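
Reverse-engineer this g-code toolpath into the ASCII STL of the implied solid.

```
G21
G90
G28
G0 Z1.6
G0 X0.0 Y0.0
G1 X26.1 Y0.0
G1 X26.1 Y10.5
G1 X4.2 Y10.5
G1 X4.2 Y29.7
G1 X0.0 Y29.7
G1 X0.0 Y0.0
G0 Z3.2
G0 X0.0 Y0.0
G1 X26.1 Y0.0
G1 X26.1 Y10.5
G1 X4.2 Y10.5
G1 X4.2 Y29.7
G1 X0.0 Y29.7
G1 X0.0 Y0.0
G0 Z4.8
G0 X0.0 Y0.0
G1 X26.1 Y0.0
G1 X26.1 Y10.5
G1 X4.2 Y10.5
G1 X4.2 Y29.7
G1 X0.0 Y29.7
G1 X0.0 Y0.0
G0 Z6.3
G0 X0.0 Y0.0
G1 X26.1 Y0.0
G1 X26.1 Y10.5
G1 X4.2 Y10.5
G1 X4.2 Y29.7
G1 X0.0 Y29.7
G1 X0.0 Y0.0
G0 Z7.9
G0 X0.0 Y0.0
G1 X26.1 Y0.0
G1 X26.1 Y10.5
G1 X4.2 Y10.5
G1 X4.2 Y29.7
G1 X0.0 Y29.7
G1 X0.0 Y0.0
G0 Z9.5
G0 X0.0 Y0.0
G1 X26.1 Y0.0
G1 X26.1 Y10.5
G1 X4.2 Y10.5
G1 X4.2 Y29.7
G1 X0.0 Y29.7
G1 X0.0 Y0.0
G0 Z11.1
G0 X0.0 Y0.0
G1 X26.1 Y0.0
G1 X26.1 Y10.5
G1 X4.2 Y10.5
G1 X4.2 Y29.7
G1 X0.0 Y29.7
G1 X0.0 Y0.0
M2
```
solid part
  facet normal 0.0000 0.0000 -1.0000
    outer loop
      vertex 26.1 10.5 0.0
      vertex 26.1 0.0 0.0
      vertex 0.0 0.0 0.0
    endloop
  endfacet
  facet normal 0.0000 0.0000 -1.0000
    outer loop
      vertex 4.2 10.5 0.0
      vertex 26.1 10.5 0.0
      vertex 0.0 0.0 0.0
    endloop
  endfacet
  facet normal 0.0000 0.0000 -1.0000
    outer loop
      vertex 4.2 29.7 0.0
      vertex 4.2 10.5 0.0
      vertex 0.0 0.0 0.0
    endloop
  endfacet
  facet normal 0.0000 0.0000 -1.0000
    outer loop
      vertex 0.0 29.7 0.0
      vertex 4.2 29.7 0.0
      vertex 0.0 0.0 0.0
    endloop
  endfacet
  facet normal 0.0000 0.0000 1.0000
    outer loop
      vertex 0.0 0.0 11.1
      vertex 26.1 0.0 11.1
      vertex 26.1 10.5 11.1
    endloop
  endfacet
  facet normal 0.0000 0.0000 1.0000
    outer loop
      vertex 0.0 0.0 11.1
      vertex 26.1 10.5 11.1
      vertex 4.2 10.5 11.1
    endloop
  endfacet
  facet normal 0.0000 0.0000 1.0000
    outer loop
      vertex 0.0 0.0 11.1
      vertex 4.2 10.5 11.1
      vertex 4.2 29.7 11.1
    endloop
  endfacet
  facet normal 0.0000 0.0000 1.0000
    outer loop
      vertex 0.0 0.0 11.1
      vertex 4.2 29.7 11.1
      vertex 0.0 29.7 11.1
    endloop
  endfacet
  facet normal 0.0000 -1.0000 0.0000
    outer loop
      vertex 0.0 0.0 0.0
      vertex 26.1 0.0 0.0
      vertex 26.1 0.0 11.1
    endloop
  endfacet
  facet normal 0.0000 -1.0000 0.0000
    outer loop
      vertex 0.0 0.0 0.0
      vertex 26.1 0.0 11.1
      vertex 0.0 0.0 11.1
    endloop
  endfacet
  facet normal 1.0000 0.0000 0.0000
    outer loop
      vertex 26.1 0.0 0.0
      vertex 26.1 10.5 0.0
      vertex 26.1 10.5 11.1
    endloop
  endfacet
  facet normal 1.0000 0.0000 0.0000
    outer loop
      vertex 26.1 0.0 0.0
      vertex 26.1 10.5 11.1
      vertex 26.1 0.0 11.1
    endloop
  endfacet
  facet normal 0.0000 1.0000 0.0000
    outer loop
      vertex 26.1 10.5 0.0
      vertex 4.2 10.5 0.0
      vertex 4.2 10.5 11.1
    endloop
  endfacet
  facet normal 0.0000 1.0000 0.0000
    outer loop
      vertex 26.1 10.5 0.0
      vertex 4.2 10.5 11.1
      vertex 26.1 10.5 11.1
    endloop
  endfacet
  facet normal 1.0000 0.0000 0.0000
    outer loop
      vertex 4.2 10.5 0.0
      vertex 4.2 29.7 0.0
      vertex 4.2 29.7 11.1
    endloop
  endfacet
  facet normal 1.0000 0.0000 0.0000
    outer loop
      vertex 4.2 10.5 0.0
      vertex 4.2 29.7 11.1
      vertex 4.2 10.5 11.1
    endloop
  endfacet
  facet normal 0.0000 1.0000 0.0000
    outer loop
      vertex 4.2 29.7 0.0
      vertex 0.0 29.7 0.0
      vertex 0.0 29.7 11.1
    endloop
  endfacet
  facet normal 0.0000 1.0000 0.0000
    outer loop
      vertex 4.2 29.7 0.0
      vertex 0.0 29.7 11.1
      vertex 4.2 29.7 11.1
    endloop
  endfacet
  facet normal -1.0000 0.0000 0.0000
    outer loop
      vertex 0.0 29.7 0.0
      vertex 0.0 0.0 0.0
      vertex 0.0 0.0 11.1
    endloop
  endfacet
  facet normal -1.0000 0.0000 0.0000
    outer loop
      vertex 0.0 29.7 0.0
      vertex 0.0 0.0 11.1
      vertex 0.0 29.7 11.1
    endloop
  endfacet
endsolid part

The G0 Z moves step by Δz≈1.6 mm. Every layer's G1 loop is the same polygon, so the solid is a straight extrusion of it from z=0 to z≈11.1. Closing with flat bottom and top caps and triangulating gives 20 facets — an L-shaped prism: outer 26.1 × 29.7 mm, arm thicknesses ≈ 10.5 mm (horizontal) and 4.2 mm (vertical), extruded 11.1 mm in z.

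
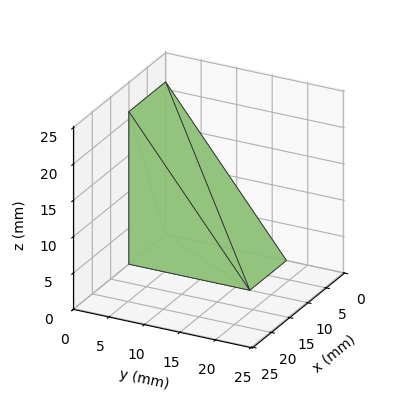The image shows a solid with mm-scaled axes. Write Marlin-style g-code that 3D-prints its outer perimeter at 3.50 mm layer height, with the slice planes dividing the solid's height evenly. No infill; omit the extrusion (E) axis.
Reading the render: the shape is a wedge (ramp): 10 × 17 mm base, rising to 21 mm along the y=0 edge and sloping linearly to z=0 at y=17 (dimensions read to the nearest mm from the axis ticks). For the g-code, the solid's height is divided into equal slices at the stated Δz and each level perimeter traced with G1 moves after a G0 lift.

; perimeter-only toolpath
G21 ; units = mm
G90 ; absolute positioning
G28 ; home
; layer 1
G0 Z3.50
G0 X0.00 Y0.00
G1 X10.00 Y0.00
G1 X10.00 Y14.17
G1 X0.00 Y14.17
G1 X0.00 Y0.00
; layer 2
G0 Z7.00
G0 X0.00 Y0.00
G1 X10.00 Y0.00
G1 X10.00 Y11.33
G1 X0.00 Y11.33
G1 X0.00 Y0.00
; layer 3
G0 Z10.50
G0 X0.00 Y0.00
G1 X10.00 Y0.00
G1 X10.00 Y8.50
G1 X0.00 Y8.50
G1 X0.00 Y0.00
; layer 4
G0 Z14.00
G0 X0.00 Y0.00
G1 X10.00 Y0.00
G1 X10.00 Y5.67
G1 X0.00 Y5.67
G1 X0.00 Y0.00
; layer 5
G0 Z17.50
G0 X0.00 Y0.00
G1 X10.00 Y0.00
G1 X10.00 Y2.83
G1 X0.00 Y2.83
G1 X0.00 Y0.00
M2 ; end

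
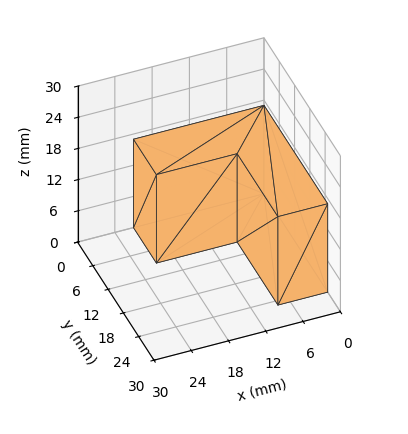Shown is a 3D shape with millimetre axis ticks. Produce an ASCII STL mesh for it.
Reading the render: the shape is an L-shaped prism: outer 21 × 25 mm, arm thicknesses ≈ 9 mm (horizontal) and 8 mm (vertical), extruded 17 mm in z (dimensions read to the nearest mm from the axis ticks). For the STL, each face is triangulated and given an outward normal.

solid part
  facet normal 0.0000 0.0000 -1.0000
    outer loop
      vertex 21.000 9.000 0.000
      vertex 21.000 0.000 0.000
      vertex 0.000 0.000 0.000
    endloop
  endfacet
  facet normal 0.0000 0.0000 -1.0000
    outer loop
      vertex 8.000 9.000 0.000
      vertex 21.000 9.000 0.000
      vertex 0.000 0.000 0.000
    endloop
  endfacet
  facet normal 0.0000 0.0000 -1.0000
    outer loop
      vertex 8.000 25.000 0.000
      vertex 8.000 9.000 0.000
      vertex 0.000 0.000 0.000
    endloop
  endfacet
  facet normal 0.0000 0.0000 -1.0000
    outer loop
      vertex 0.000 25.000 0.000
      vertex 8.000 25.000 0.000
      vertex 0.000 0.000 0.000
    endloop
  endfacet
  facet normal 0.0000 0.0000 1.0000
    outer loop
      vertex 0.000 0.000 17.000
      vertex 21.000 0.000 17.000
      vertex 21.000 9.000 17.000
    endloop
  endfacet
  facet normal 0.0000 0.0000 1.0000
    outer loop
      vertex 0.000 0.000 17.000
      vertex 21.000 9.000 17.000
      vertex 8.000 9.000 17.000
    endloop
  endfacet
  facet normal 0.0000 0.0000 1.0000
    outer loop
      vertex 0.000 0.000 17.000
      vertex 8.000 9.000 17.000
      vertex 8.000 25.000 17.000
    endloop
  endfacet
  facet normal 0.0000 0.0000 1.0000
    outer loop
      vertex 0.000 0.000 17.000
      vertex 8.000 25.000 17.000
      vertex 0.000 25.000 17.000
    endloop
  endfacet
  facet normal 0.0000 -1.0000 0.0000
    outer loop
      vertex 0.000 0.000 0.000
      vertex 21.000 0.000 0.000
      vertex 21.000 0.000 17.000
    endloop
  endfacet
  facet normal 0.0000 -1.0000 0.0000
    outer loop
      vertex 0.000 0.000 0.000
      vertex 21.000 0.000 17.000
      vertex 0.000 0.000 17.000
    endloop
  endfacet
  facet normal 1.0000 0.0000 0.0000
    outer loop
      vertex 21.000 0.000 0.000
      vertex 21.000 9.000 0.000
      vertex 21.000 9.000 17.000
    endloop
  endfacet
  facet normal 1.0000 0.0000 0.0000
    outer loop
      vertex 21.000 0.000 0.000
      vertex 21.000 9.000 17.000
      vertex 21.000 0.000 17.000
    endloop
  endfacet
  facet normal 0.0000 1.0000 0.0000
    outer loop
      vertex 21.000 9.000 0.000
      vertex 8.000 9.000 0.000
      vertex 8.000 9.000 17.000
    endloop
  endfacet
  facet normal 0.0000 1.0000 0.0000
    outer loop
      vertex 21.000 9.000 0.000
      vertex 8.000 9.000 17.000
      vertex 21.000 9.000 17.000
    endloop
  endfacet
  facet normal 1.0000 0.0000 0.0000
    outer loop
      vertex 8.000 9.000 0.000
      vertex 8.000 25.000 0.000
      vertex 8.000 25.000 17.000
    endloop
  endfacet
  facet normal 1.0000 0.0000 0.0000
    outer loop
      vertex 8.000 9.000 0.000
      vertex 8.000 25.000 17.000
      vertex 8.000 9.000 17.000
    endloop
  endfacet
  facet normal 0.0000 1.0000 0.0000
    outer loop
      vertex 8.000 25.000 0.000
      vertex 0.000 25.000 0.000
      vertex 0.000 25.000 17.000
    endloop
  endfacet
  facet normal 0.0000 1.0000 0.0000
    outer loop
      vertex 8.000 25.000 0.000
      vertex 0.000 25.000 17.000
      vertex 8.000 25.000 17.000
    endloop
  endfacet
  facet normal -1.0000 0.0000 0.0000
    outer loop
      vertex 0.000 25.000 0.000
      vertex 0.000 0.000 0.000
      vertex 0.000 0.000 17.000
    endloop
  endfacet
  facet normal -1.0000 0.0000 0.0000
    outer loop
      vertex 0.000 25.000 0.000
      vertex 0.000 0.000 17.000
      vertex 0.000 25.000 17.000
    endloop
  endfacet
endsolid part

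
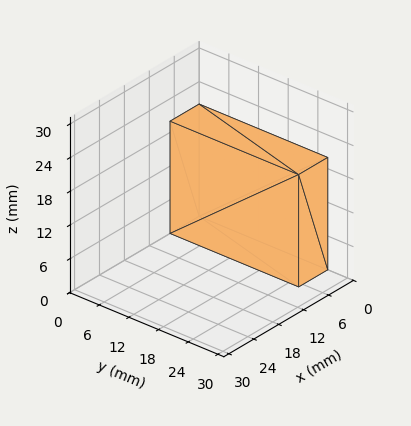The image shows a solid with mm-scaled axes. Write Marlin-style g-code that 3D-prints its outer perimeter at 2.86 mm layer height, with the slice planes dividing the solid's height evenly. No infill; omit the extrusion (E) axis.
Reading the render: the shape is a rectangular box, roughly 7 × 26 mm footprint and 20 mm tall (dimensions read to the nearest mm from the axis ticks). For the g-code, the solid's height is divided into equal slices at the stated Δz and each level perimeter traced with G1 moves after a G0 lift.

; perimeter-only toolpath
G21 ; units = mm
G90 ; absolute positioning
G28 ; home
; layer 1
G0 Z2.86
G0 X0.00 Y0.00
G1 X7.00 Y0.00
G1 X7.00 Y26.00
G1 X0.00 Y26.00
G1 X0.00 Y0.00
; layer 2
G0 Z5.71
G0 X0.00 Y0.00
G1 X7.00 Y0.00
G1 X7.00 Y26.00
G1 X0.00 Y26.00
G1 X0.00 Y0.00
; layer 3
G0 Z8.57
G0 X0.00 Y0.00
G1 X7.00 Y0.00
G1 X7.00 Y26.00
G1 X0.00 Y26.00
G1 X0.00 Y0.00
; layer 4
G0 Z11.43
G0 X0.00 Y0.00
G1 X7.00 Y0.00
G1 X7.00 Y26.00
G1 X0.00 Y26.00
G1 X0.00 Y0.00
; layer 5
G0 Z14.29
G0 X0.00 Y0.00
G1 X7.00 Y0.00
G1 X7.00 Y26.00
G1 X0.00 Y26.00
G1 X0.00 Y0.00
; layer 6
G0 Z17.14
G0 X0.00 Y0.00
G1 X7.00 Y0.00
G1 X7.00 Y26.00
G1 X0.00 Y26.00
G1 X0.00 Y0.00
; layer 7
G0 Z20.00
G0 X0.00 Y0.00
G1 X7.00 Y0.00
G1 X7.00 Y26.00
G1 X0.00 Y26.00
G1 X0.00 Y0.00
M2 ; end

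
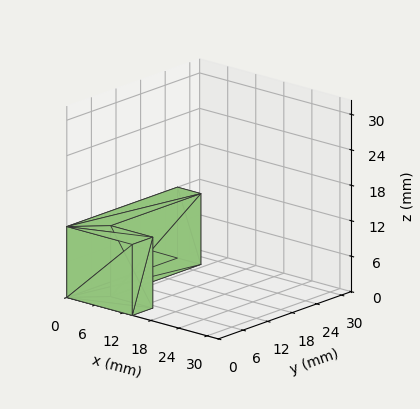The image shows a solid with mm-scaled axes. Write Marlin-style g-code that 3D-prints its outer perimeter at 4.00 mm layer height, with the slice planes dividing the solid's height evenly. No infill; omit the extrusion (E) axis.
Reading the render: the shape is an L-shaped prism: outer 14 × 27 mm, arm thicknesses ≈ 5 mm (horizontal) and 5 mm (vertical), extruded 12 mm in z (dimensions read to the nearest mm from the axis ticks). For the g-code, the solid's height is divided into equal slices at the stated Δz and each level perimeter traced with G1 moves after a G0 lift.

; perimeter-only toolpath
G21 ; units = mm
G90 ; absolute positioning
G28 ; home
; layer 1
G0 Z4.00
G0 X0.00 Y0.00
G1 X14.00 Y0.00
G1 X14.00 Y5.00
G1 X5.00 Y5.00
G1 X5.00 Y27.00
G1 X0.00 Y27.00
G1 X0.00 Y0.00
; layer 2
G0 Z8.00
G0 X0.00 Y0.00
G1 X14.00 Y0.00
G1 X14.00 Y5.00
G1 X5.00 Y5.00
G1 X5.00 Y27.00
G1 X0.00 Y27.00
G1 X0.00 Y0.00
; layer 3
G0 Z12.00
G0 X0.00 Y0.00
G1 X14.00 Y0.00
G1 X14.00 Y5.00
G1 X5.00 Y5.00
G1 X5.00 Y27.00
G1 X0.00 Y27.00
G1 X0.00 Y0.00
M2 ; end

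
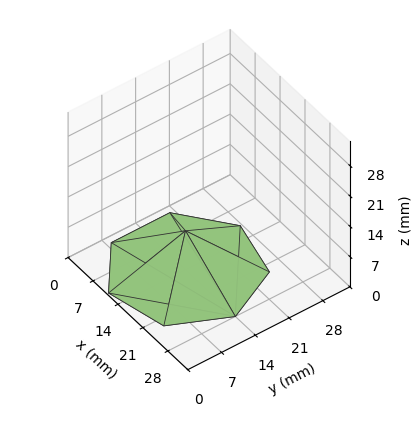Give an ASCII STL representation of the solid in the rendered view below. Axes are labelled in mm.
Reading the render: the shape is a regular 7-sided pyramid, base circumscribed radius ≈ 14 mm, apex at z ≈ 9 mm (dimensions read to the nearest mm from the axis ticks). For the STL, each face is triangulated and given an outward normal.

solid part
  facet normal 0.0000 0.0000 -1.0000
    outer loop
      vertex 10.885 27.649 0.000
      vertex 22.729 24.946 0.000
      vertex 28.000 14.000 0.000
    endloop
  endfacet
  facet normal 0.0000 0.0000 -1.0000
    outer loop
      vertex 1.386 20.074 0.000
      vertex 10.885 27.649 0.000
      vertex 28.000 14.000 0.000
    endloop
  endfacet
  facet normal 0.0000 0.0000 -1.0000
    outer loop
      vertex 1.386 7.926 0.000
      vertex 1.386 20.074 0.000
      vertex 28.000 14.000 0.000
    endloop
  endfacet
  facet normal 0.0000 0.0000 -1.0000
    outer loop
      vertex 10.885 0.351 0.000
      vertex 1.386 7.926 0.000
      vertex 28.000 14.000 0.000
    endloop
  endfacet
  facet normal 0.0000 0.0000 -1.0000
    outer loop
      vertex 22.729 3.054 0.000
      vertex 10.885 0.351 0.000
      vertex 28.000 14.000 0.000
    endloop
  endfacet
  facet normal 0.5233 0.2520 0.8140
    outer loop
      vertex 28.000 14.000 0.000
      vertex 22.729 24.946 0.000
      vertex 14.000 14.000 9.000
    endloop
  endfacet
  facet normal 0.1292 0.5663 0.8140
    outer loop
      vertex 22.729 24.946 0.000
      vertex 10.885 27.649 0.000
      vertex 14.000 14.000 9.000
    endloop
  endfacet
  facet normal -0.3621 0.4541 0.8140
    outer loop
      vertex 10.885 27.649 0.000
      vertex 1.386 20.074 0.000
      vertex 14.000 14.000 9.000
    endloop
  endfacet
  facet normal -0.5808 0.0000 0.8140
    outer loop
      vertex 1.386 20.074 0.000
      vertex 1.386 7.926 0.000
      vertex 14.000 14.000 9.000
    endloop
  endfacet
  facet normal -0.3621 -0.4541 0.8140
    outer loop
      vertex 1.386 7.926 0.000
      vertex 10.885 0.351 0.000
      vertex 14.000 14.000 9.000
    endloop
  endfacet
  facet normal 0.1292 -0.5663 0.8140
    outer loop
      vertex 10.885 0.351 0.000
      vertex 22.729 3.054 0.000
      vertex 14.000 14.000 9.000
    endloop
  endfacet
  facet normal 0.5233 -0.2520 0.8140
    outer loop
      vertex 22.729 3.054 0.000
      vertex 28.000 14.000 0.000
      vertex 14.000 14.000 9.000
    endloop
  endfacet
endsolid part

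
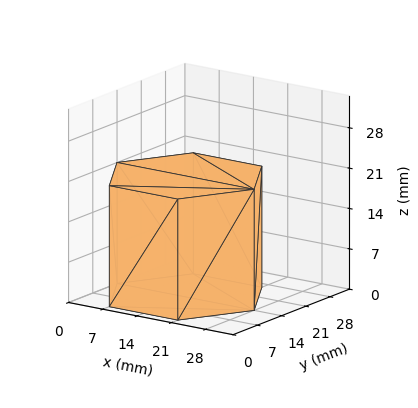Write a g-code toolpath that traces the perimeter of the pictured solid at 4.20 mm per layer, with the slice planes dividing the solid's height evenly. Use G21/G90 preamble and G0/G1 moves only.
Reading the render: the shape is a regular 6-sided prism (a cylinder approximated with 6 flat sides), circumscribed radius ≈ 14 mm, height ≈ 21 mm (dimensions read to the nearest mm from the axis ticks). For the g-code, the solid's height is divided into equal slices at the stated Δz and each level perimeter traced with G1 moves after a G0 lift.

; perimeter-only toolpath
G21 ; units = mm
G90 ; absolute positioning
G28 ; home
; layer 1
G0 Z4.20
G0 X28.00 Y14.00
G1 X21.00 Y26.12
G1 X7.00 Y26.12
G1 X0.00 Y14.00
G1 X7.00 Y1.88
G1 X21.00 Y1.88
G1 X28.00 Y14.00
; layer 2
G0 Z8.40
G0 X28.00 Y14.00
G1 X21.00 Y26.12
G1 X7.00 Y26.12
G1 X0.00 Y14.00
G1 X7.00 Y1.88
G1 X21.00 Y1.88
G1 X28.00 Y14.00
; layer 3
G0 Z12.60
G0 X28.00 Y14.00
G1 X21.00 Y26.12
G1 X7.00 Y26.12
G1 X0.00 Y14.00
G1 X7.00 Y1.88
G1 X21.00 Y1.88
G1 X28.00 Y14.00
; layer 4
G0 Z16.80
G0 X28.00 Y14.00
G1 X21.00 Y26.12
G1 X7.00 Y26.12
G1 X0.00 Y14.00
G1 X7.00 Y1.88
G1 X21.00 Y1.88
G1 X28.00 Y14.00
; layer 5
G0 Z21.00
G0 X28.00 Y14.00
G1 X21.00 Y26.12
G1 X7.00 Y26.12
G1 X0.00 Y14.00
G1 X7.00 Y1.88
G1 X21.00 Y1.88
G1 X28.00 Y14.00
M2 ; end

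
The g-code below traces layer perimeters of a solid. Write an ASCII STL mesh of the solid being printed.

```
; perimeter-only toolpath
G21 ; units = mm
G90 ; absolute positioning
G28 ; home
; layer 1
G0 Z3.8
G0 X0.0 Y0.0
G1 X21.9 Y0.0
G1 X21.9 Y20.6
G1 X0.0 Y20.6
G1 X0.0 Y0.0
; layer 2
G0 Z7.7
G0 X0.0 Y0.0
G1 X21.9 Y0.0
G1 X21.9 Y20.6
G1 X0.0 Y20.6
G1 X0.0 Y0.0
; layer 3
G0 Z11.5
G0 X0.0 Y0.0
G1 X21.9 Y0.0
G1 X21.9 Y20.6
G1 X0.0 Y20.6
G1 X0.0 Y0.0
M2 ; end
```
solid part
  facet normal 0.0000 0.0000 -1.0000
    outer loop
      vertex 21.9 20.6 0.0
      vertex 21.9 0.0 0.0
      vertex 0.0 0.0 0.0
    endloop
  endfacet
  facet normal 0.0000 0.0000 -1.0000
    outer loop
      vertex 0.0 20.6 0.0
      vertex 21.9 20.6 0.0
      vertex 0.0 0.0 0.0
    endloop
  endfacet
  facet normal 0.0000 0.0000 1.0000
    outer loop
      vertex 0.0 0.0 11.5
      vertex 21.9 0.0 11.5
      vertex 21.9 20.6 11.5
    endloop
  endfacet
  facet normal 0.0000 0.0000 1.0000
    outer loop
      vertex 0.0 0.0 11.5
      vertex 21.9 20.6 11.5
      vertex 0.0 20.6 11.5
    endloop
  endfacet
  facet normal 0.0000 -1.0000 0.0000
    outer loop
      vertex 0.0 0.0 0.0
      vertex 21.9 0.0 0.0
      vertex 21.9 0.0 11.5
    endloop
  endfacet
  facet normal 0.0000 -1.0000 0.0000
    outer loop
      vertex 0.0 0.0 0.0
      vertex 21.9 0.0 11.5
      vertex 0.0 0.0 11.5
    endloop
  endfacet
  facet normal 0.0000 1.0000 0.0000
    outer loop
      vertex 21.9 20.6 11.5
      vertex 21.9 20.6 0.0
      vertex 0.0 20.6 0.0
    endloop
  endfacet
  facet normal 0.0000 1.0000 0.0000
    outer loop
      vertex 0.0 20.6 11.5
      vertex 21.9 20.6 11.5
      vertex 0.0 20.6 0.0
    endloop
  endfacet
  facet normal -1.0000 0.0000 0.0000
    outer loop
      vertex 0.0 20.6 11.5
      vertex 0.0 20.6 0.0
      vertex 0.0 0.0 0.0
    endloop
  endfacet
  facet normal -1.0000 0.0000 0.0000
    outer loop
      vertex 0.0 0.0 11.5
      vertex 0.0 20.6 11.5
      vertex 0.0 0.0 0.0
    endloop
  endfacet
  facet normal 1.0000 0.0000 0.0000
    outer loop
      vertex 21.9 0.0 0.0
      vertex 21.9 20.6 0.0
      vertex 21.9 20.6 11.5
    endloop
  endfacet
  facet normal 1.0000 0.0000 0.0000
    outer loop
      vertex 21.9 0.0 0.0
      vertex 21.9 20.6 11.5
      vertex 21.9 0.0 11.5
    endloop
  endfacet
endsolid part

The G0 Z moves step by Δz≈3.8 mm. Every layer's G1 loop is the same polygon, so the solid is a straight extrusion of it from z=0 to z≈11.5. Closing with flat bottom and top caps and triangulating gives 12 facets — a rectangular box, roughly 21.9 × 20.6 mm footprint and 11.5 mm tall.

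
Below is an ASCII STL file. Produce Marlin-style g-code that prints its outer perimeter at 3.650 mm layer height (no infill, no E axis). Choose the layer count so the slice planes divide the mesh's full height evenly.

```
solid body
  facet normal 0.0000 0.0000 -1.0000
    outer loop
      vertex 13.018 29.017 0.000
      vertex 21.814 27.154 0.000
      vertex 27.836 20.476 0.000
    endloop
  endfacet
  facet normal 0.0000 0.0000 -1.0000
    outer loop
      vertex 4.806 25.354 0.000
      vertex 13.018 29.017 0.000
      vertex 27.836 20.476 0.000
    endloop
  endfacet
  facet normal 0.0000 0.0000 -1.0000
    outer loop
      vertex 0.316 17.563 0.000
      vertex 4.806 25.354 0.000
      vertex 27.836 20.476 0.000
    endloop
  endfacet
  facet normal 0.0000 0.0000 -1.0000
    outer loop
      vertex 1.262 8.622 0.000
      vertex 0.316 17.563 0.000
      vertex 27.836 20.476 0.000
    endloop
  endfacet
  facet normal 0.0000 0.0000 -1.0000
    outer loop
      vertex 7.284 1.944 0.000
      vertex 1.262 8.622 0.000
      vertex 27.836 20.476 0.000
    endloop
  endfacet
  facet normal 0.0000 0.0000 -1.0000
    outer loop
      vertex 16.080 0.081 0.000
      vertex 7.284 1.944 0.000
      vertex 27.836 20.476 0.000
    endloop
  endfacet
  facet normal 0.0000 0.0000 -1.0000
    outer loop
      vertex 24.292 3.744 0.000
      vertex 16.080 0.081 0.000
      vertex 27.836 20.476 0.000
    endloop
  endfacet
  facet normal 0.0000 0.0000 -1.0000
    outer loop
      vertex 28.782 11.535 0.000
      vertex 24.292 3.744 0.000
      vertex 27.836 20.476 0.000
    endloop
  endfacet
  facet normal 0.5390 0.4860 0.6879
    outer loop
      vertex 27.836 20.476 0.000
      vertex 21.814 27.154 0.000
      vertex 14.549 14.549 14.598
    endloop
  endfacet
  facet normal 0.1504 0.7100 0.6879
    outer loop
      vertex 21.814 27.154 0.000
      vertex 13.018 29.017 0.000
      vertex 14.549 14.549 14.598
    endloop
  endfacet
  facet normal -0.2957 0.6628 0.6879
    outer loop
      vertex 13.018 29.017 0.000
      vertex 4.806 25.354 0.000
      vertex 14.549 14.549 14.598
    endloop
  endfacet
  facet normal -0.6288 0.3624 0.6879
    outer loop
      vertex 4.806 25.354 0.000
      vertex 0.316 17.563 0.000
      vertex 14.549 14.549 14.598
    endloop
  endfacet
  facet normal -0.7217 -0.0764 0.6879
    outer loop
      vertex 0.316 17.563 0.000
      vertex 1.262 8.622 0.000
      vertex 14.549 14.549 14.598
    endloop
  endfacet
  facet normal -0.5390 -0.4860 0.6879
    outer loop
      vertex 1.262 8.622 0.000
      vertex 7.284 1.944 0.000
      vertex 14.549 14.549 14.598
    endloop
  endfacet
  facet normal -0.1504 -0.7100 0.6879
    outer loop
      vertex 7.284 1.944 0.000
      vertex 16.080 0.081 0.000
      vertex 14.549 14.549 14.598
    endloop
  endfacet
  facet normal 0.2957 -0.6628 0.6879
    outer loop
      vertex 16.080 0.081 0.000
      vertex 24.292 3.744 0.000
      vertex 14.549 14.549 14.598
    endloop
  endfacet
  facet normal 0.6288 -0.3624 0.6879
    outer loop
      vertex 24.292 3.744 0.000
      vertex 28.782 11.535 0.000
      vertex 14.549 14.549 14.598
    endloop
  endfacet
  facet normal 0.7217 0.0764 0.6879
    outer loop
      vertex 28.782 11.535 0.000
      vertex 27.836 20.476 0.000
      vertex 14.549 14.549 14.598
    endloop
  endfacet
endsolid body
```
; perimeter-only toolpath
G21 ; units = mm
G90 ; absolute positioning
G28 ; home
; layer 1
G0 Z3.650
G0 X24.514 Y18.994
G1 X19.998 Y24.003
G1 X13.401 Y25.400
G1 X7.242 Y22.653
G1 X3.874 Y16.809
G1 X4.584 Y10.104
G1 X9.100 Y5.095
G1 X15.697 Y3.698
G1 X21.856 Y6.445
G1 X25.224 Y12.289
G1 X24.514 Y18.994
; layer 2
G0 Z7.299
G0 X21.192 Y17.512
G1 X18.181 Y20.852
G1 X13.784 Y21.783
G1 X9.678 Y19.951
G1 X7.433 Y16.056
G1 X7.905 Y11.585
G1 X10.916 Y8.246
G1 X15.314 Y7.315
G1 X19.421 Y9.146
G1 X21.666 Y13.042
G1 X21.192 Y17.512
; layer 3
G0 Z10.949
G0 X17.871 Y16.031
G1 X16.365 Y17.700
G1 X14.166 Y18.166
G1 X12.113 Y17.250
G1 X10.991 Y15.302
G1 X11.227 Y13.067
G1 X12.733 Y11.398
G1 X14.932 Y10.932
G1 X16.985 Y11.848
G1 X18.107 Y13.796
G1 X17.871 Y16.031
M2 ; end

The solid is a regular 10-sided pyramid, base circumscribed radius ≈ 14.5 mm, apex at z ≈ 14.6 mm. Slicing at Δz = 3.650 mm — 4 equal slices spanning the solid's height, so layer i sits at z = i·h/4 — gives 3 non-empty perimeters. Each is a 10-segment closed polygon; G0 lifts to the layer z and rapids to the start vertex, then G1 traces the edges. The cross-section shrinks linearly with z (the slice at the apex is degenerate and omitted).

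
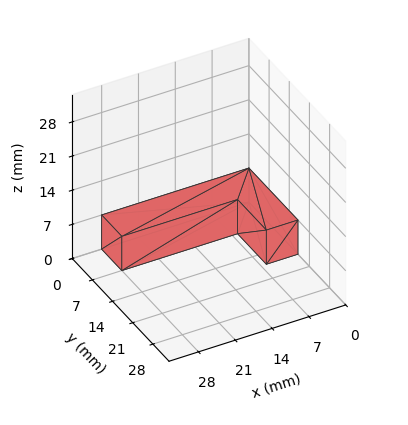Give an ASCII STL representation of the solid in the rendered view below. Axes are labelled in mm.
Reading the render: the shape is an L-shaped prism: outer 28 × 17 mm, arm thicknesses ≈ 7 mm (horizontal) and 6 mm (vertical), extruded 7 mm in z (dimensions read to the nearest mm from the axis ticks). For the STL, each face is triangulated and given an outward normal.

solid part
  facet normal 0.0000 0.0000 -1.0000
    outer loop
      vertex 28.00 7.00 0.00
      vertex 28.00 0.00 0.00
      vertex 0.00 0.00 0.00
    endloop
  endfacet
  facet normal 0.0000 0.0000 -1.0000
    outer loop
      vertex 6.00 7.00 0.00
      vertex 28.00 7.00 0.00
      vertex 0.00 0.00 0.00
    endloop
  endfacet
  facet normal 0.0000 0.0000 -1.0000
    outer loop
      vertex 6.00 17.00 0.00
      vertex 6.00 7.00 0.00
      vertex 0.00 0.00 0.00
    endloop
  endfacet
  facet normal 0.0000 0.0000 -1.0000
    outer loop
      vertex 0.00 17.00 0.00
      vertex 6.00 17.00 0.00
      vertex 0.00 0.00 0.00
    endloop
  endfacet
  facet normal 0.0000 0.0000 1.0000
    outer loop
      vertex 0.00 0.00 7.00
      vertex 28.00 0.00 7.00
      vertex 28.00 7.00 7.00
    endloop
  endfacet
  facet normal 0.0000 0.0000 1.0000
    outer loop
      vertex 0.00 0.00 7.00
      vertex 28.00 7.00 7.00
      vertex 6.00 7.00 7.00
    endloop
  endfacet
  facet normal 0.0000 0.0000 1.0000
    outer loop
      vertex 0.00 0.00 7.00
      vertex 6.00 7.00 7.00
      vertex 6.00 17.00 7.00
    endloop
  endfacet
  facet normal 0.0000 0.0000 1.0000
    outer loop
      vertex 0.00 0.00 7.00
      vertex 6.00 17.00 7.00
      vertex 0.00 17.00 7.00
    endloop
  endfacet
  facet normal 0.0000 -1.0000 0.0000
    outer loop
      vertex 0.00 0.00 0.00
      vertex 28.00 0.00 0.00
      vertex 28.00 0.00 7.00
    endloop
  endfacet
  facet normal 0.0000 -1.0000 0.0000
    outer loop
      vertex 0.00 0.00 0.00
      vertex 28.00 0.00 7.00
      vertex 0.00 0.00 7.00
    endloop
  endfacet
  facet normal 1.0000 0.0000 0.0000
    outer loop
      vertex 28.00 0.00 0.00
      vertex 28.00 7.00 0.00
      vertex 28.00 7.00 7.00
    endloop
  endfacet
  facet normal 1.0000 0.0000 0.0000
    outer loop
      vertex 28.00 0.00 0.00
      vertex 28.00 7.00 7.00
      vertex 28.00 0.00 7.00
    endloop
  endfacet
  facet normal 0.0000 1.0000 0.0000
    outer loop
      vertex 28.00 7.00 0.00
      vertex 6.00 7.00 0.00
      vertex 6.00 7.00 7.00
    endloop
  endfacet
  facet normal 0.0000 1.0000 0.0000
    outer loop
      vertex 28.00 7.00 0.00
      vertex 6.00 7.00 7.00
      vertex 28.00 7.00 7.00
    endloop
  endfacet
  facet normal 1.0000 0.0000 0.0000
    outer loop
      vertex 6.00 7.00 0.00
      vertex 6.00 17.00 0.00
      vertex 6.00 17.00 7.00
    endloop
  endfacet
  facet normal 1.0000 0.0000 0.0000
    outer loop
      vertex 6.00 7.00 0.00
      vertex 6.00 17.00 7.00
      vertex 6.00 7.00 7.00
    endloop
  endfacet
  facet normal 0.0000 1.0000 0.0000
    outer loop
      vertex 6.00 17.00 0.00
      vertex 0.00 17.00 0.00
      vertex 0.00 17.00 7.00
    endloop
  endfacet
  facet normal 0.0000 1.0000 0.0000
    outer loop
      vertex 6.00 17.00 0.00
      vertex 0.00 17.00 7.00
      vertex 6.00 17.00 7.00
    endloop
  endfacet
  facet normal -1.0000 0.0000 0.0000
    outer loop
      vertex 0.00 17.00 0.00
      vertex 0.00 0.00 0.00
      vertex 0.00 0.00 7.00
    endloop
  endfacet
  facet normal -1.0000 0.0000 0.0000
    outer loop
      vertex 0.00 17.00 0.00
      vertex 0.00 0.00 7.00
      vertex 0.00 17.00 7.00
    endloop
  endfacet
endsolid part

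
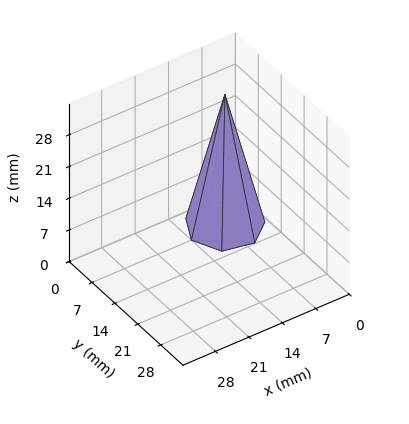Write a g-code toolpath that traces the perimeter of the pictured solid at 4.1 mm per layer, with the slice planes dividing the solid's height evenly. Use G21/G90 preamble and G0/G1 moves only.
Reading the render: the shape is a regular 7-sided pyramid, base circumscribed radius ≈ 7 mm, apex at z ≈ 29 mm (dimensions read to the nearest mm from the axis ticks). For the g-code, the solid's height is divided into equal slices at the stated Δz and each level perimeter traced with G1 moves after a G0 lift.

; perimeter-only toolpath
G21 ; units = mm
G90 ; absolute positioning
G28 ; home
; layer 1
G0 Z4.1
G0 X13.0 Y7.0
G1 X10.8 Y11.7
G1 X5.6 Y12.8
G1 X1.6 Y9.6
G1 X1.6 Y4.4
G1 X5.6 Y1.2
G1 X10.8 Y2.3
G1 X13.0 Y7.0
; layer 2
G0 Z8.3
G0 X12.0 Y7.0
G1 X10.1 Y10.9
G1 X5.9 Y11.9
G1 X2.5 Y9.1
G1 X2.5 Y4.9
G1 X5.9 Y2.1
G1 X10.1 Y3.1
G1 X12.0 Y7.0
; layer 3
G0 Z12.4
G0 X11.0 Y7.0
G1 X9.5 Y10.1
G1 X6.1 Y10.9
G1 X3.4 Y8.7
G1 X3.4 Y5.3
G1 X6.1 Y3.1
G1 X9.5 Y3.9
G1 X11.0 Y7.0
; layer 4
G0 Z16.6
G0 X10.0 Y7.0
G1 X8.9 Y9.4
G1 X6.3 Y9.9
G1 X4.3 Y8.3
G1 X4.3 Y5.7
G1 X6.3 Y4.1
G1 X8.9 Y4.6
G1 X10.0 Y7.0
; layer 5
G0 Z20.7
G0 X9.0 Y7.0
G1 X8.3 Y8.6
G1 X6.5 Y8.9
G1 X5.2 Y7.9
G1 X5.2 Y6.1
G1 X6.5 Y5.1
G1 X8.3 Y5.4
G1 X9.0 Y7.0
; layer 6
G0 Z24.9
G0 X8.0 Y7.0
G1 X7.6 Y7.8
G1 X6.8 Y8.0
G1 X6.1 Y7.4
G1 X6.1 Y6.6
G1 X6.8 Y6.0
G1 X7.6 Y6.2
G1 X8.0 Y7.0
M2 ; end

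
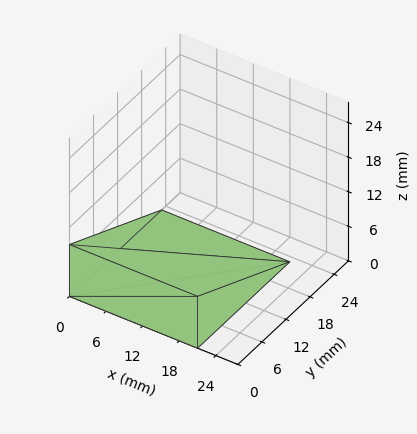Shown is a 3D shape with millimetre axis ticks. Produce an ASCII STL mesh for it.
Reading the render: the shape is a wedge (ramp): 21 × 23 mm base, rising to 9 mm along the y=0 edge and sloping linearly to z=0 at y=23 (dimensions read to the nearest mm from the axis ticks). For the STL, each face is triangulated and given an outward normal.

solid part
  facet normal 0.0000 0.0000 -1.0000
    outer loop
      vertex 21.0 23.0 0.0
      vertex 21.0 0.0 0.0
      vertex 0.0 0.0 0.0
    endloop
  endfacet
  facet normal 0.0000 0.0000 -1.0000
    outer loop
      vertex 0.0 23.0 0.0
      vertex 21.0 23.0 0.0
      vertex 0.0 0.0 0.0
    endloop
  endfacet
  facet normal 0.0000 -1.0000 0.0000
    outer loop
      vertex 0.0 0.0 0.0
      vertex 21.0 0.0 0.0
      vertex 21.0 0.0 9.0
    endloop
  endfacet
  facet normal 0.0000 -1.0000 0.0000
    outer loop
      vertex 0.0 0.0 0.0
      vertex 21.0 0.0 9.0
      vertex 0.0 0.0 9.0
    endloop
  endfacet
  facet normal 0.0000 0.3644 0.9312
    outer loop
      vertex 0.0 0.0 9.0
      vertex 21.0 0.0 9.0
      vertex 21.0 23.0 0.0
    endloop
  endfacet
  facet normal 0.0000 0.3644 0.9312
    outer loop
      vertex 0.0 0.0 9.0
      vertex 21.0 23.0 0.0
      vertex 0.0 23.0 0.0
    endloop
  endfacet
  facet normal -1.0000 0.0000 0.0000
    outer loop
      vertex 0.0 0.0 9.0
      vertex 0.0 23.0 0.0
      vertex 0.0 0.0 0.0
    endloop
  endfacet
  facet normal 1.0000 0.0000 0.0000
    outer loop
      vertex 21.0 0.0 0.0
      vertex 21.0 23.0 0.0
      vertex 21.0 0.0 9.0
    endloop
  endfacet
endsolid part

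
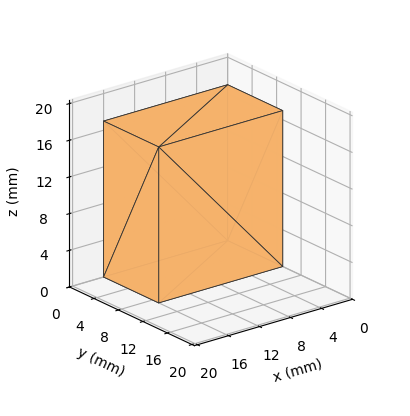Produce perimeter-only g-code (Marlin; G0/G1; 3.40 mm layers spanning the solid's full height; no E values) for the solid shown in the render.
Reading the render: the shape is a rectangular box, roughly 16 × 9 mm footprint and 17 mm tall (dimensions read to the nearest mm from the axis ticks). For the g-code, the solid's height is divided into equal slices at the stated Δz and each level perimeter traced with G1 moves after a G0 lift.

; perimeter-only toolpath
G21 ; units = mm
G90 ; absolute positioning
G28 ; home
; layer 1
G0 Z3.40
G0 X0.00 Y0.00
G1 X16.00 Y0.00
G1 X16.00 Y9.00
G1 X0.00 Y9.00
G1 X0.00 Y0.00
; layer 2
G0 Z6.80
G0 X0.00 Y0.00
G1 X16.00 Y0.00
G1 X16.00 Y9.00
G1 X0.00 Y9.00
G1 X0.00 Y0.00
; layer 3
G0 Z10.20
G0 X0.00 Y0.00
G1 X16.00 Y0.00
G1 X16.00 Y9.00
G1 X0.00 Y9.00
G1 X0.00 Y0.00
; layer 4
G0 Z13.60
G0 X0.00 Y0.00
G1 X16.00 Y0.00
G1 X16.00 Y9.00
G1 X0.00 Y9.00
G1 X0.00 Y0.00
; layer 5
G0 Z17.00
G0 X0.00 Y0.00
G1 X16.00 Y0.00
G1 X16.00 Y9.00
G1 X0.00 Y9.00
G1 X0.00 Y0.00
M2 ; end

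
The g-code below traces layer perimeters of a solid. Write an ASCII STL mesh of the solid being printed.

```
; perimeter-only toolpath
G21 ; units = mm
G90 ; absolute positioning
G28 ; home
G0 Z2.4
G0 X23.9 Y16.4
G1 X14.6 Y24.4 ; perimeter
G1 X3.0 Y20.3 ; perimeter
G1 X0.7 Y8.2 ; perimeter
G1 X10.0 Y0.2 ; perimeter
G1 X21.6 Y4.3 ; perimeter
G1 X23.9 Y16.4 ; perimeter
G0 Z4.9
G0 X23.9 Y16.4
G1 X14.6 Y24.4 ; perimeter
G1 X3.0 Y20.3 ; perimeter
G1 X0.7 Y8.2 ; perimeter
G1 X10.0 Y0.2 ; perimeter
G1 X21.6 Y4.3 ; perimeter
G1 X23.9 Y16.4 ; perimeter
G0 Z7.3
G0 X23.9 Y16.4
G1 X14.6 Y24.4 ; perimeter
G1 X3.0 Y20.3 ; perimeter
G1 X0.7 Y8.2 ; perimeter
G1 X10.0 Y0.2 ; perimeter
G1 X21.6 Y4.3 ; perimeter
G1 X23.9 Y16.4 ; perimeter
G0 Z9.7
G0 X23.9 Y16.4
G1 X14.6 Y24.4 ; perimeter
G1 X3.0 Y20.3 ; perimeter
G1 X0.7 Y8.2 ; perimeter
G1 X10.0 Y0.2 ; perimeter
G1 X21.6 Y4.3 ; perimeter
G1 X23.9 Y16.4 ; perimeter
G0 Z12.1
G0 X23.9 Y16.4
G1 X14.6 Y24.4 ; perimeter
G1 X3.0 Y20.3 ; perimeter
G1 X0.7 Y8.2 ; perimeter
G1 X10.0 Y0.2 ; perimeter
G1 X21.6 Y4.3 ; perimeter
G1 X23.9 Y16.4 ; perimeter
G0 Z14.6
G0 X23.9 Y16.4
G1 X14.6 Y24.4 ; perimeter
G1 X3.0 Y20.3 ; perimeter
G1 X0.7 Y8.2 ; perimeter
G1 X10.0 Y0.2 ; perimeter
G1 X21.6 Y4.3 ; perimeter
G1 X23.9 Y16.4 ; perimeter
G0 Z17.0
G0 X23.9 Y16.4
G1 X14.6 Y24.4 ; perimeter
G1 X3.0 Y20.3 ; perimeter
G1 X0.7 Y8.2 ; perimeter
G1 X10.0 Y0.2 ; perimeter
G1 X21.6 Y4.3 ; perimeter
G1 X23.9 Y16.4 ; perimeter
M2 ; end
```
solid part
  facet normal 0.0000 0.0000 -1.0000
    outer loop
      vertex 3.0 20.3 0.0
      vertex 14.6 24.4 0.0
      vertex 23.9 16.4 0.0
    endloop
  endfacet
  facet normal 0.0000 0.0000 -1.0000
    outer loop
      vertex 0.7 8.2 0.0
      vertex 3.0 20.3 0.0
      vertex 23.9 16.4 0.0
    endloop
  endfacet
  facet normal 0.0000 0.0000 -1.0000
    outer loop
      vertex 10.0 0.2 0.0
      vertex 0.7 8.2 0.0
      vertex 23.9 16.4 0.0
    endloop
  endfacet
  facet normal 0.0000 0.0000 -1.0000
    outer loop
      vertex 21.6 4.3 0.0
      vertex 10.0 0.2 0.0
      vertex 23.9 16.4 0.0
    endloop
  endfacet
  facet normal 0.0000 0.0000 1.0000
    outer loop
      vertex 23.9 16.4 17.0
      vertex 14.6 24.4 17.0
      vertex 3.0 20.3 17.0
    endloop
  endfacet
  facet normal 0.0000 0.0000 1.0000
    outer loop
      vertex 23.9 16.4 17.0
      vertex 3.0 20.3 17.0
      vertex 0.7 8.2 17.0
    endloop
  endfacet
  facet normal 0.0000 0.0000 1.0000
    outer loop
      vertex 23.9 16.4 17.0
      vertex 0.7 8.2 17.0
      vertex 10.0 0.2 17.0
    endloop
  endfacet
  facet normal 0.0000 0.0000 1.0000
    outer loop
      vertex 23.9 16.4 17.0
      vertex 10.0 0.2 17.0
      vertex 21.6 4.3 17.0
    endloop
  endfacet
  facet normal 0.6521 0.7581 0.0000
    outer loop
      vertex 23.9 16.4 0.0
      vertex 14.6 24.4 0.0
      vertex 14.6 24.4 17.0
    endloop
  endfacet
  facet normal 0.6521 0.7581 0.0000
    outer loop
      vertex 23.9 16.4 0.0
      vertex 14.6 24.4 17.0
      vertex 23.9 16.4 17.0
    endloop
  endfacet
  facet normal -0.3332 0.9428 0.0000
    outer loop
      vertex 14.6 24.4 0.0
      vertex 3.0 20.3 0.0
      vertex 3.0 20.3 17.0
    endloop
  endfacet
  facet normal -0.3332 0.9428 0.0000
    outer loop
      vertex 14.6 24.4 0.0
      vertex 3.0 20.3 17.0
      vertex 14.6 24.4 17.0
    endloop
  endfacet
  facet normal -0.9824 0.1867 0.0000
    outer loop
      vertex 3.0 20.3 0.0
      vertex 0.7 8.2 0.0
      vertex 0.7 8.2 17.0
    endloop
  endfacet
  facet normal -0.9824 0.1867 0.0000
    outer loop
      vertex 3.0 20.3 0.0
      vertex 0.7 8.2 17.0
      vertex 3.0 20.3 17.0
    endloop
  endfacet
  facet normal -0.6521 -0.7581 0.0000
    outer loop
      vertex 0.7 8.2 0.0
      vertex 10.0 0.2 0.0
      vertex 10.0 0.2 17.0
    endloop
  endfacet
  facet normal -0.6521 -0.7581 0.0000
    outer loop
      vertex 0.7 8.2 0.0
      vertex 10.0 0.2 17.0
      vertex 0.7 8.2 17.0
    endloop
  endfacet
  facet normal 0.3332 -0.9428 0.0000
    outer loop
      vertex 10.0 0.2 0.0
      vertex 21.6 4.3 0.0
      vertex 21.6 4.3 17.0
    endloop
  endfacet
  facet normal 0.3332 -0.9428 0.0000
    outer loop
      vertex 10.0 0.2 0.0
      vertex 21.6 4.3 17.0
      vertex 10.0 0.2 17.0
    endloop
  endfacet
  facet normal 0.9824 -0.1867 0.0000
    outer loop
      vertex 21.6 4.3 0.0
      vertex 23.9 16.4 0.0
      vertex 23.9 16.4 17.0
    endloop
  endfacet
  facet normal 0.9824 -0.1867 0.0000
    outer loop
      vertex 21.6 4.3 0.0
      vertex 23.9 16.4 17.0
      vertex 21.6 4.3 17.0
    endloop
  endfacet
endsolid part

The G0 Z moves step by Δz≈2.4 mm. Every layer's G1 loop is the same polygon, so the solid is a straight extrusion of it from z=0 to z≈17. Closing with flat bottom and top caps and triangulating gives 20 facets — a regular 6-sided prism (a cylinder approximated with 6 flat sides), circumscribed radius ≈ 12.3 mm, height ≈ 17 mm.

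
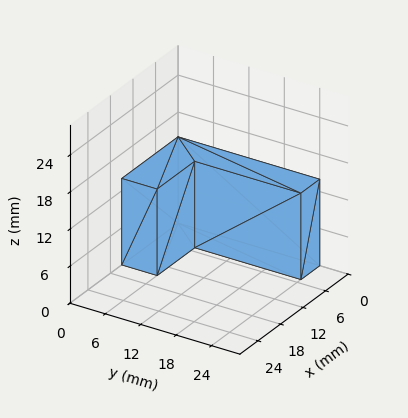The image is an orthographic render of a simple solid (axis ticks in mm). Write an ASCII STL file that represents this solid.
Reading the render: the shape is an L-shaped prism: outer 15 × 24 mm, arm thicknesses ≈ 6 mm (horizontal) and 5 mm (vertical), extruded 14 mm in z (dimensions read to the nearest mm from the axis ticks). For the STL, each face is triangulated and given an outward normal.

solid part
  facet normal 0.0000 0.0000 -1.0000
    outer loop
      vertex 15.000 6.000 0.000
      vertex 15.000 0.000 0.000
      vertex 0.000 0.000 0.000
    endloop
  endfacet
  facet normal 0.0000 0.0000 -1.0000
    outer loop
      vertex 5.000 6.000 0.000
      vertex 15.000 6.000 0.000
      vertex 0.000 0.000 0.000
    endloop
  endfacet
  facet normal 0.0000 0.0000 -1.0000
    outer loop
      vertex 5.000 24.000 0.000
      vertex 5.000 6.000 0.000
      vertex 0.000 0.000 0.000
    endloop
  endfacet
  facet normal 0.0000 0.0000 -1.0000
    outer loop
      vertex 0.000 24.000 0.000
      vertex 5.000 24.000 0.000
      vertex 0.000 0.000 0.000
    endloop
  endfacet
  facet normal 0.0000 0.0000 1.0000
    outer loop
      vertex 0.000 0.000 14.000
      vertex 15.000 0.000 14.000
      vertex 15.000 6.000 14.000
    endloop
  endfacet
  facet normal 0.0000 0.0000 1.0000
    outer loop
      vertex 0.000 0.000 14.000
      vertex 15.000 6.000 14.000
      vertex 5.000 6.000 14.000
    endloop
  endfacet
  facet normal 0.0000 0.0000 1.0000
    outer loop
      vertex 0.000 0.000 14.000
      vertex 5.000 6.000 14.000
      vertex 5.000 24.000 14.000
    endloop
  endfacet
  facet normal 0.0000 0.0000 1.0000
    outer loop
      vertex 0.000 0.000 14.000
      vertex 5.000 24.000 14.000
      vertex 0.000 24.000 14.000
    endloop
  endfacet
  facet normal 0.0000 -1.0000 0.0000
    outer loop
      vertex 0.000 0.000 0.000
      vertex 15.000 0.000 0.000
      vertex 15.000 0.000 14.000
    endloop
  endfacet
  facet normal 0.0000 -1.0000 0.0000
    outer loop
      vertex 0.000 0.000 0.000
      vertex 15.000 0.000 14.000
      vertex 0.000 0.000 14.000
    endloop
  endfacet
  facet normal 1.0000 0.0000 0.0000
    outer loop
      vertex 15.000 0.000 0.000
      vertex 15.000 6.000 0.000
      vertex 15.000 6.000 14.000
    endloop
  endfacet
  facet normal 1.0000 0.0000 0.0000
    outer loop
      vertex 15.000 0.000 0.000
      vertex 15.000 6.000 14.000
      vertex 15.000 0.000 14.000
    endloop
  endfacet
  facet normal 0.0000 1.0000 0.0000
    outer loop
      vertex 15.000 6.000 0.000
      vertex 5.000 6.000 0.000
      vertex 5.000 6.000 14.000
    endloop
  endfacet
  facet normal 0.0000 1.0000 0.0000
    outer loop
      vertex 15.000 6.000 0.000
      vertex 5.000 6.000 14.000
      vertex 15.000 6.000 14.000
    endloop
  endfacet
  facet normal 1.0000 0.0000 0.0000
    outer loop
      vertex 5.000 6.000 0.000
      vertex 5.000 24.000 0.000
      vertex 5.000 24.000 14.000
    endloop
  endfacet
  facet normal 1.0000 0.0000 0.0000
    outer loop
      vertex 5.000 6.000 0.000
      vertex 5.000 24.000 14.000
      vertex 5.000 6.000 14.000
    endloop
  endfacet
  facet normal 0.0000 1.0000 0.0000
    outer loop
      vertex 5.000 24.000 0.000
      vertex 0.000 24.000 0.000
      vertex 0.000 24.000 14.000
    endloop
  endfacet
  facet normal 0.0000 1.0000 0.0000
    outer loop
      vertex 5.000 24.000 0.000
      vertex 0.000 24.000 14.000
      vertex 5.000 24.000 14.000
    endloop
  endfacet
  facet normal -1.0000 0.0000 0.0000
    outer loop
      vertex 0.000 24.000 0.000
      vertex 0.000 0.000 0.000
      vertex 0.000 0.000 14.000
    endloop
  endfacet
  facet normal -1.0000 0.0000 0.0000
    outer loop
      vertex 0.000 24.000 0.000
      vertex 0.000 0.000 14.000
      vertex 0.000 24.000 14.000
    endloop
  endfacet
endsolid part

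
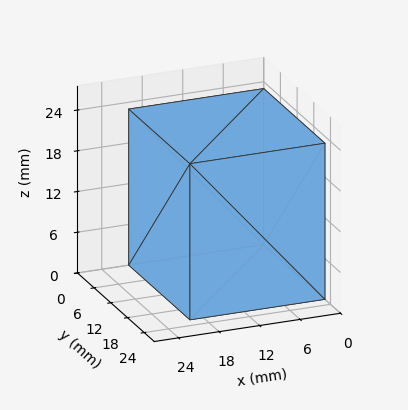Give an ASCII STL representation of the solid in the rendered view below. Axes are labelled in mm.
Reading the render: the shape is a rectangular box, roughly 20 × 22 mm footprint and 23 mm tall (dimensions read to the nearest mm from the axis ticks). For the STL, each face is triangulated and given an outward normal.

solid part
  facet normal 0.0000 0.0000 -1.0000
    outer loop
      vertex 20.00 22.00 0.00
      vertex 20.00 0.00 0.00
      vertex 0.00 0.00 0.00
    endloop
  endfacet
  facet normal 0.0000 0.0000 -1.0000
    outer loop
      vertex 0.00 22.00 0.00
      vertex 20.00 22.00 0.00
      vertex 0.00 0.00 0.00
    endloop
  endfacet
  facet normal 0.0000 0.0000 1.0000
    outer loop
      vertex 0.00 0.00 23.00
      vertex 20.00 0.00 23.00
      vertex 20.00 22.00 23.00
    endloop
  endfacet
  facet normal 0.0000 0.0000 1.0000
    outer loop
      vertex 0.00 0.00 23.00
      vertex 20.00 22.00 23.00
      vertex 0.00 22.00 23.00
    endloop
  endfacet
  facet normal 0.0000 -1.0000 0.0000
    outer loop
      vertex 0.00 0.00 0.00
      vertex 20.00 0.00 0.00
      vertex 20.00 0.00 23.00
    endloop
  endfacet
  facet normal 0.0000 -1.0000 0.0000
    outer loop
      vertex 0.00 0.00 0.00
      vertex 20.00 0.00 23.00
      vertex 0.00 0.00 23.00
    endloop
  endfacet
  facet normal 0.0000 1.0000 0.0000
    outer loop
      vertex 20.00 22.00 23.00
      vertex 20.00 22.00 0.00
      vertex 0.00 22.00 0.00
    endloop
  endfacet
  facet normal 0.0000 1.0000 0.0000
    outer loop
      vertex 0.00 22.00 23.00
      vertex 20.00 22.00 23.00
      vertex 0.00 22.00 0.00
    endloop
  endfacet
  facet normal -1.0000 0.0000 0.0000
    outer loop
      vertex 0.00 22.00 23.00
      vertex 0.00 22.00 0.00
      vertex 0.00 0.00 0.00
    endloop
  endfacet
  facet normal -1.0000 0.0000 0.0000
    outer loop
      vertex 0.00 0.00 23.00
      vertex 0.00 22.00 23.00
      vertex 0.00 0.00 0.00
    endloop
  endfacet
  facet normal 1.0000 0.0000 0.0000
    outer loop
      vertex 20.00 0.00 0.00
      vertex 20.00 22.00 0.00
      vertex 20.00 22.00 23.00
    endloop
  endfacet
  facet normal 1.0000 0.0000 0.0000
    outer loop
      vertex 20.00 0.00 0.00
      vertex 20.00 22.00 23.00
      vertex 20.00 0.00 23.00
    endloop
  endfacet
endsolid part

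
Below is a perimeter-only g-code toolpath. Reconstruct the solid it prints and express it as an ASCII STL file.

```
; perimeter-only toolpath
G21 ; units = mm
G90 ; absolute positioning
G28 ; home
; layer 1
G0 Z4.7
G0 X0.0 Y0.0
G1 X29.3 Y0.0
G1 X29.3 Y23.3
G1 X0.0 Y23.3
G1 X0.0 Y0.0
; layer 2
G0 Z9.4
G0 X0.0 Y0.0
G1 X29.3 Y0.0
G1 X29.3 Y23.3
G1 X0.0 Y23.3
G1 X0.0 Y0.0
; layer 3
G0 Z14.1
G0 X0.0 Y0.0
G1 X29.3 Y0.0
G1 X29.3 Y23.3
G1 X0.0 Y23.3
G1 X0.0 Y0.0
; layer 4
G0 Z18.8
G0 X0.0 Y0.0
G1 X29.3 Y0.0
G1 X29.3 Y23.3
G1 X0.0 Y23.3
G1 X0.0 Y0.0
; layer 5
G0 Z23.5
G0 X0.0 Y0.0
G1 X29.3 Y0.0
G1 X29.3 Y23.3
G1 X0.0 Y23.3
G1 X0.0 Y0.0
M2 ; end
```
solid part
  facet normal 0.0000 0.0000 -1.0000
    outer loop
      vertex 29.3 23.3 0.0
      vertex 29.3 0.0 0.0
      vertex 0.0 0.0 0.0
    endloop
  endfacet
  facet normal 0.0000 0.0000 -1.0000
    outer loop
      vertex 0.0 23.3 0.0
      vertex 29.3 23.3 0.0
      vertex 0.0 0.0 0.0
    endloop
  endfacet
  facet normal 0.0000 0.0000 1.0000
    outer loop
      vertex 0.0 0.0 23.5
      vertex 29.3 0.0 23.5
      vertex 29.3 23.3 23.5
    endloop
  endfacet
  facet normal 0.0000 0.0000 1.0000
    outer loop
      vertex 0.0 0.0 23.5
      vertex 29.3 23.3 23.5
      vertex 0.0 23.3 23.5
    endloop
  endfacet
  facet normal 0.0000 -1.0000 0.0000
    outer loop
      vertex 0.0 0.0 0.0
      vertex 29.3 0.0 0.0
      vertex 29.3 0.0 23.5
    endloop
  endfacet
  facet normal 0.0000 -1.0000 0.0000
    outer loop
      vertex 0.0 0.0 0.0
      vertex 29.3 0.0 23.5
      vertex 0.0 0.0 23.5
    endloop
  endfacet
  facet normal 0.0000 1.0000 0.0000
    outer loop
      vertex 29.3 23.3 23.5
      vertex 29.3 23.3 0.0
      vertex 0.0 23.3 0.0
    endloop
  endfacet
  facet normal 0.0000 1.0000 0.0000
    outer loop
      vertex 0.0 23.3 23.5
      vertex 29.3 23.3 23.5
      vertex 0.0 23.3 0.0
    endloop
  endfacet
  facet normal -1.0000 0.0000 0.0000
    outer loop
      vertex 0.0 23.3 23.5
      vertex 0.0 23.3 0.0
      vertex 0.0 0.0 0.0
    endloop
  endfacet
  facet normal -1.0000 0.0000 0.0000
    outer loop
      vertex 0.0 0.0 23.5
      vertex 0.0 23.3 23.5
      vertex 0.0 0.0 0.0
    endloop
  endfacet
  facet normal 1.0000 0.0000 0.0000
    outer loop
      vertex 29.3 0.0 0.0
      vertex 29.3 23.3 0.0
      vertex 29.3 23.3 23.5
    endloop
  endfacet
  facet normal 1.0000 0.0000 0.0000
    outer loop
      vertex 29.3 0.0 0.0
      vertex 29.3 23.3 23.5
      vertex 29.3 0.0 23.5
    endloop
  endfacet
endsolid part

The G0 Z moves step by Δz≈4.7 mm. Every layer's G1 loop is the same polygon, so the solid is a straight extrusion of it from z=0 to z≈23.5. Closing with flat bottom and top caps and triangulating gives 12 facets — a rectangular box, roughly 29.3 × 23.3 mm footprint and 23.5 mm tall.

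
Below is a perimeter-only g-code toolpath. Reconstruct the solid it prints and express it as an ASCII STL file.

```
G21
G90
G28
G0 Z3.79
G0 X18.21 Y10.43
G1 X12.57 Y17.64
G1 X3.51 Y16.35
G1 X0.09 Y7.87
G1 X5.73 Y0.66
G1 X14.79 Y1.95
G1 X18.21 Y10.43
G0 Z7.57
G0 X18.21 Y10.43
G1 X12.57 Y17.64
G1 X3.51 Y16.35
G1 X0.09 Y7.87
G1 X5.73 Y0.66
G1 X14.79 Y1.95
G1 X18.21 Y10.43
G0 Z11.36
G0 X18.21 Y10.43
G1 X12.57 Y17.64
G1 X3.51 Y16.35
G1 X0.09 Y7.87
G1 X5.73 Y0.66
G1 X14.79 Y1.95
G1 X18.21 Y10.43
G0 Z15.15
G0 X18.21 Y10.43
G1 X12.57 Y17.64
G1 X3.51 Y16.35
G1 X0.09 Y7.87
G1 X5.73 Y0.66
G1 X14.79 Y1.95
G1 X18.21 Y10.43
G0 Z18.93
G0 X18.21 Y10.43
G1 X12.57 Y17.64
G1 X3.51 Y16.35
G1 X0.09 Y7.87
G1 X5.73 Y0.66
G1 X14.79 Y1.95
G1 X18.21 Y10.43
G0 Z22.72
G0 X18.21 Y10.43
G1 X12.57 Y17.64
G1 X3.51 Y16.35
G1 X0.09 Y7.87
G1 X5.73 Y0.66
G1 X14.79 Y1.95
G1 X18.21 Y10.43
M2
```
solid part
  facet normal 0.0000 0.0000 -1.0000
    outer loop
      vertex 3.51 16.35 0.00
      vertex 12.57 17.64 0.00
      vertex 18.21 10.43 0.00
    endloop
  endfacet
  facet normal 0.0000 0.0000 -1.0000
    outer loop
      vertex 0.09 7.87 0.00
      vertex 3.51 16.35 0.00
      vertex 18.21 10.43 0.00
    endloop
  endfacet
  facet normal 0.0000 0.0000 -1.0000
    outer loop
      vertex 5.73 0.66 0.00
      vertex 0.09 7.87 0.00
      vertex 18.21 10.43 0.00
    endloop
  endfacet
  facet normal 0.0000 0.0000 -1.0000
    outer loop
      vertex 14.79 1.95 0.00
      vertex 5.73 0.66 0.00
      vertex 18.21 10.43 0.00
    endloop
  endfacet
  facet normal 0.0000 0.0000 1.0000
    outer loop
      vertex 18.21 10.43 22.72
      vertex 12.57 17.64 22.72
      vertex 3.51 16.35 22.72
    endloop
  endfacet
  facet normal 0.0000 0.0000 1.0000
    outer loop
      vertex 18.21 10.43 22.72
      vertex 3.51 16.35 22.72
      vertex 0.09 7.87 22.72
    endloop
  endfacet
  facet normal 0.0000 0.0000 1.0000
    outer loop
      vertex 18.21 10.43 22.72
      vertex 0.09 7.87 22.72
      vertex 5.73 0.66 22.72
    endloop
  endfacet
  facet normal 0.0000 0.0000 1.0000
    outer loop
      vertex 18.21 10.43 22.72
      vertex 5.73 0.66 22.72
      vertex 14.79 1.95 22.72
    endloop
  endfacet
  facet normal 0.7876 0.6161 0.0000
    outer loop
      vertex 18.21 10.43 0.00
      vertex 12.57 17.64 0.00
      vertex 12.57 17.64 22.72
    endloop
  endfacet
  facet normal 0.7876 0.6161 0.0000
    outer loop
      vertex 18.21 10.43 0.00
      vertex 12.57 17.64 22.72
      vertex 18.21 10.43 22.72
    endloop
  endfacet
  facet normal -0.1410 0.9900 0.0000
    outer loop
      vertex 12.57 17.64 0.00
      vertex 3.51 16.35 0.00
      vertex 3.51 16.35 22.72
    endloop
  endfacet
  facet normal -0.1410 0.9900 0.0000
    outer loop
      vertex 12.57 17.64 0.00
      vertex 3.51 16.35 22.72
      vertex 12.57 17.64 22.72
    endloop
  endfacet
  facet normal -0.9274 0.3740 0.0000
    outer loop
      vertex 3.51 16.35 0.00
      vertex 0.09 7.87 0.00
      vertex 0.09 7.87 22.72
    endloop
  endfacet
  facet normal -0.9274 0.3740 0.0000
    outer loop
      vertex 3.51 16.35 0.00
      vertex 0.09 7.87 22.72
      vertex 3.51 16.35 22.72
    endloop
  endfacet
  facet normal -0.7876 -0.6161 0.0000
    outer loop
      vertex 0.09 7.87 0.00
      vertex 5.73 0.66 0.00
      vertex 5.73 0.66 22.72
    endloop
  endfacet
  facet normal -0.7876 -0.6161 0.0000
    outer loop
      vertex 0.09 7.87 0.00
      vertex 5.73 0.66 22.72
      vertex 0.09 7.87 22.72
    endloop
  endfacet
  facet normal 0.1410 -0.9900 0.0000
    outer loop
      vertex 5.73 0.66 0.00
      vertex 14.79 1.95 0.00
      vertex 14.79 1.95 22.72
    endloop
  endfacet
  facet normal 0.1410 -0.9900 0.0000
    outer loop
      vertex 5.73 0.66 0.00
      vertex 14.79 1.95 22.72
      vertex 5.73 0.66 22.72
    endloop
  endfacet
  facet normal 0.9274 -0.3740 0.0000
    outer loop
      vertex 14.79 1.95 0.00
      vertex 18.21 10.43 0.00
      vertex 18.21 10.43 22.72
    endloop
  endfacet
  facet normal 0.9274 -0.3740 0.0000
    outer loop
      vertex 14.79 1.95 0.00
      vertex 18.21 10.43 22.72
      vertex 14.79 1.95 22.72
    endloop
  endfacet
endsolid part

The G0 Z moves step by Δz≈3.79 mm. Every layer's G1 loop is the same polygon, so the solid is a straight extrusion of it from z=0 to z≈22.7. Closing with flat bottom and top caps and triangulating gives 20 facets — a regular 6-sided prism (a cylinder approximated with 6 flat sides), circumscribed radius ≈ 9.15 mm, height ≈ 22.7 mm.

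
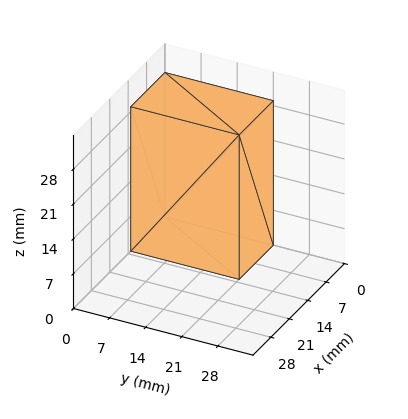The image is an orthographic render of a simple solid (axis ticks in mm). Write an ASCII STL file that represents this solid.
Reading the render: the shape is a rectangular box, roughly 13 × 21 mm footprint and 29 mm tall (dimensions read to the nearest mm from the axis ticks). For the STL, each face is triangulated and given an outward normal.

solid part
  facet normal 0.0000 0.0000 -1.0000
    outer loop
      vertex 13.0 21.0 0.0
      vertex 13.0 0.0 0.0
      vertex 0.0 0.0 0.0
    endloop
  endfacet
  facet normal 0.0000 0.0000 -1.0000
    outer loop
      vertex 0.0 21.0 0.0
      vertex 13.0 21.0 0.0
      vertex 0.0 0.0 0.0
    endloop
  endfacet
  facet normal 0.0000 0.0000 1.0000
    outer loop
      vertex 0.0 0.0 29.0
      vertex 13.0 0.0 29.0
      vertex 13.0 21.0 29.0
    endloop
  endfacet
  facet normal 0.0000 0.0000 1.0000
    outer loop
      vertex 0.0 0.0 29.0
      vertex 13.0 21.0 29.0
      vertex 0.0 21.0 29.0
    endloop
  endfacet
  facet normal 0.0000 -1.0000 0.0000
    outer loop
      vertex 0.0 0.0 0.0
      vertex 13.0 0.0 0.0
      vertex 13.0 0.0 29.0
    endloop
  endfacet
  facet normal 0.0000 -1.0000 0.0000
    outer loop
      vertex 0.0 0.0 0.0
      vertex 13.0 0.0 29.0
      vertex 0.0 0.0 29.0
    endloop
  endfacet
  facet normal 0.0000 1.0000 0.0000
    outer loop
      vertex 13.0 21.0 29.0
      vertex 13.0 21.0 0.0
      vertex 0.0 21.0 0.0
    endloop
  endfacet
  facet normal 0.0000 1.0000 0.0000
    outer loop
      vertex 0.0 21.0 29.0
      vertex 13.0 21.0 29.0
      vertex 0.0 21.0 0.0
    endloop
  endfacet
  facet normal -1.0000 0.0000 0.0000
    outer loop
      vertex 0.0 21.0 29.0
      vertex 0.0 21.0 0.0
      vertex 0.0 0.0 0.0
    endloop
  endfacet
  facet normal -1.0000 0.0000 0.0000
    outer loop
      vertex 0.0 0.0 29.0
      vertex 0.0 21.0 29.0
      vertex 0.0 0.0 0.0
    endloop
  endfacet
  facet normal 1.0000 0.0000 0.0000
    outer loop
      vertex 13.0 0.0 0.0
      vertex 13.0 21.0 0.0
      vertex 13.0 21.0 29.0
    endloop
  endfacet
  facet normal 1.0000 0.0000 0.0000
    outer loop
      vertex 13.0 0.0 0.0
      vertex 13.0 21.0 29.0
      vertex 13.0 0.0 29.0
    endloop
  endfacet
endsolid part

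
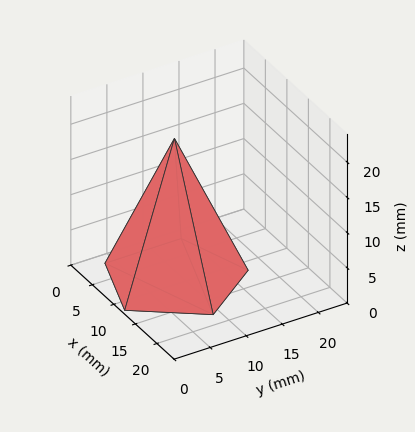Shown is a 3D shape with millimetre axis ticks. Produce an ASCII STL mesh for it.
Reading the render: the shape is a regular 5-sided pyramid, base circumscribed radius ≈ 9 mm, apex at z ≈ 20 mm (dimensions read to the nearest mm from the axis ticks). For the STL, each face is triangulated and given an outward normal.

solid part
  facet normal 0.0000 0.0000 -1.0000
    outer loop
      vertex 1.719 14.290 0.000
      vertex 11.781 17.560 0.000
      vertex 18.000 9.000 0.000
    endloop
  endfacet
  facet normal 0.0000 0.0000 -1.0000
    outer loop
      vertex 1.719 3.710 0.000
      vertex 1.719 14.290 0.000
      vertex 18.000 9.000 0.000
    endloop
  endfacet
  facet normal 0.0000 0.0000 -1.0000
    outer loop
      vertex 11.781 0.440 0.000
      vertex 1.719 3.710 0.000
      vertex 18.000 9.000 0.000
    endloop
  endfacet
  facet normal 0.7602 0.5523 0.3421
    outer loop
      vertex 18.000 9.000 0.000
      vertex 11.781 17.560 0.000
      vertex 9.000 9.000 20.000
    endloop
  endfacet
  facet normal -0.2904 0.8937 0.3421
    outer loop
      vertex 11.781 17.560 0.000
      vertex 1.719 14.290 0.000
      vertex 9.000 9.000 20.000
    endloop
  endfacet
  facet normal -0.9397 0.0000 0.3421
    outer loop
      vertex 1.719 14.290 0.000
      vertex 1.719 3.710 0.000
      vertex 9.000 9.000 20.000
    endloop
  endfacet
  facet normal -0.2904 -0.8937 0.3421
    outer loop
      vertex 1.719 3.710 0.000
      vertex 11.781 0.440 0.000
      vertex 9.000 9.000 20.000
    endloop
  endfacet
  facet normal 0.7602 -0.5523 0.3421
    outer loop
      vertex 11.781 0.440 0.000
      vertex 18.000 9.000 0.000
      vertex 9.000 9.000 20.000
    endloop
  endfacet
endsolid part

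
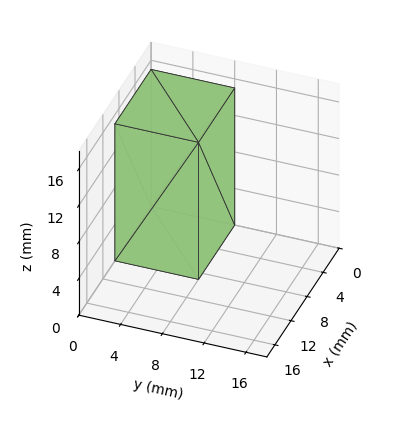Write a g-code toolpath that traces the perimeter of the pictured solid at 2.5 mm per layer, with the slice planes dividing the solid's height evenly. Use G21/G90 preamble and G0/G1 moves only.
Reading the render: the shape is a rectangular box, roughly 9 × 8 mm footprint and 15 mm tall (dimensions read to the nearest mm from the axis ticks). For the g-code, the solid's height is divided into equal slices at the stated Δz and each level perimeter traced with G1 moves after a G0 lift.

; perimeter-only toolpath
G21 ; units = mm
G90 ; absolute positioning
G28 ; home
; layer 1
G0 Z2.5
G0 X0.0 Y0.0
G1 X9.0 Y0.0
G1 X9.0 Y8.0
G1 X0.0 Y8.0
G1 X0.0 Y0.0
; layer 2
G0 Z5.0
G0 X0.0 Y0.0
G1 X9.0 Y0.0
G1 X9.0 Y8.0
G1 X0.0 Y8.0
G1 X0.0 Y0.0
; layer 3
G0 Z7.5
G0 X0.0 Y0.0
G1 X9.0 Y0.0
G1 X9.0 Y8.0
G1 X0.0 Y8.0
G1 X0.0 Y0.0
; layer 4
G0 Z10.0
G0 X0.0 Y0.0
G1 X9.0 Y0.0
G1 X9.0 Y8.0
G1 X0.0 Y8.0
G1 X0.0 Y0.0
; layer 5
G0 Z12.5
G0 X0.0 Y0.0
G1 X9.0 Y0.0
G1 X9.0 Y8.0
G1 X0.0 Y8.0
G1 X0.0 Y0.0
; layer 6
G0 Z15.0
G0 X0.0 Y0.0
G1 X9.0 Y0.0
G1 X9.0 Y8.0
G1 X0.0 Y8.0
G1 X0.0 Y0.0
M2 ; end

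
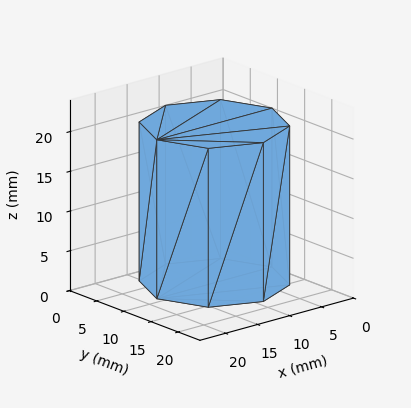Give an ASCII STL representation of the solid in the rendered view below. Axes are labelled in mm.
Reading the render: the shape is a regular 8-sided prism (a cylinder approximated with 8 flat sides), circumscribed radius ≈ 9 mm, height ≈ 20 mm (dimensions read to the nearest mm from the axis ticks). For the STL, each face is triangulated and given an outward normal.

solid part
  facet normal 0.0000 0.0000 -1.0000
    outer loop
      vertex 9.00 18.00 0.00
      vertex 15.36 15.36 0.00
      vertex 18.00 9.00 0.00
    endloop
  endfacet
  facet normal 0.0000 0.0000 -1.0000
    outer loop
      vertex 2.64 15.36 0.00
      vertex 9.00 18.00 0.00
      vertex 18.00 9.00 0.00
    endloop
  endfacet
  facet normal 0.0000 0.0000 -1.0000
    outer loop
      vertex 0.00 9.00 0.00
      vertex 2.64 15.36 0.00
      vertex 18.00 9.00 0.00
    endloop
  endfacet
  facet normal 0.0000 0.0000 -1.0000
    outer loop
      vertex 2.64 2.64 0.00
      vertex 0.00 9.00 0.00
      vertex 18.00 9.00 0.00
    endloop
  endfacet
  facet normal 0.0000 0.0000 -1.0000
    outer loop
      vertex 9.00 0.00 0.00
      vertex 2.64 2.64 0.00
      vertex 18.00 9.00 0.00
    endloop
  endfacet
  facet normal 0.0000 0.0000 -1.0000
    outer loop
      vertex 15.36 2.64 0.00
      vertex 9.00 0.00 0.00
      vertex 18.00 9.00 0.00
    endloop
  endfacet
  facet normal 0.0000 0.0000 1.0000
    outer loop
      vertex 18.00 9.00 20.00
      vertex 15.36 15.36 20.00
      vertex 9.00 18.00 20.00
    endloop
  endfacet
  facet normal 0.0000 0.0000 1.0000
    outer loop
      vertex 18.00 9.00 20.00
      vertex 9.00 18.00 20.00
      vertex 2.64 15.36 20.00
    endloop
  endfacet
  facet normal 0.0000 0.0000 1.0000
    outer loop
      vertex 18.00 9.00 20.00
      vertex 2.64 15.36 20.00
      vertex 0.00 9.00 20.00
    endloop
  endfacet
  facet normal 0.0000 0.0000 1.0000
    outer loop
      vertex 18.00 9.00 20.00
      vertex 0.00 9.00 20.00
      vertex 2.64 2.64 20.00
    endloop
  endfacet
  facet normal 0.0000 0.0000 1.0000
    outer loop
      vertex 18.00 9.00 20.00
      vertex 2.64 2.64 20.00
      vertex 9.00 0.00 20.00
    endloop
  endfacet
  facet normal 0.0000 0.0000 1.0000
    outer loop
      vertex 18.00 9.00 20.00
      vertex 9.00 0.00 20.00
      vertex 15.36 2.64 20.00
    endloop
  endfacet
  facet normal 0.9236 0.3834 0.0000
    outer loop
      vertex 18.00 9.00 0.00
      vertex 15.36 15.36 0.00
      vertex 15.36 15.36 20.00
    endloop
  endfacet
  facet normal 0.9236 0.3834 0.0000
    outer loop
      vertex 18.00 9.00 0.00
      vertex 15.36 15.36 20.00
      vertex 18.00 9.00 20.00
    endloop
  endfacet
  facet normal 0.3834 0.9236 0.0000
    outer loop
      vertex 15.36 15.36 0.00
      vertex 9.00 18.00 0.00
      vertex 9.00 18.00 20.00
    endloop
  endfacet
  facet normal 0.3834 0.9236 0.0000
    outer loop
      vertex 15.36 15.36 0.00
      vertex 9.00 18.00 20.00
      vertex 15.36 15.36 20.00
    endloop
  endfacet
  facet normal -0.3834 0.9236 0.0000
    outer loop
      vertex 9.00 18.00 0.00
      vertex 2.64 15.36 0.00
      vertex 2.64 15.36 20.00
    endloop
  endfacet
  facet normal -0.3834 0.9236 0.0000
    outer loop
      vertex 9.00 18.00 0.00
      vertex 2.64 15.36 20.00
      vertex 9.00 18.00 20.00
    endloop
  endfacet
  facet normal -0.9236 0.3834 0.0000
    outer loop
      vertex 2.64 15.36 0.00
      vertex 0.00 9.00 0.00
      vertex 0.00 9.00 20.00
    endloop
  endfacet
  facet normal -0.9236 0.3834 0.0000
    outer loop
      vertex 2.64 15.36 0.00
      vertex 0.00 9.00 20.00
      vertex 2.64 15.36 20.00
    endloop
  endfacet
  facet normal -0.9236 -0.3834 0.0000
    outer loop
      vertex 0.00 9.00 0.00
      vertex 2.64 2.64 0.00
      vertex 2.64 2.64 20.00
    endloop
  endfacet
  facet normal -0.9236 -0.3834 0.0000
    outer loop
      vertex 0.00 9.00 0.00
      vertex 2.64 2.64 20.00
      vertex 0.00 9.00 20.00
    endloop
  endfacet
  facet normal -0.3834 -0.9236 0.0000
    outer loop
      vertex 2.64 2.64 0.00
      vertex 9.00 0.00 0.00
      vertex 9.00 0.00 20.00
    endloop
  endfacet
  facet normal -0.3834 -0.9236 0.0000
    outer loop
      vertex 2.64 2.64 0.00
      vertex 9.00 0.00 20.00
      vertex 2.64 2.64 20.00
    endloop
  endfacet
  facet normal 0.3834 -0.9236 0.0000
    outer loop
      vertex 9.00 0.00 0.00
      vertex 15.36 2.64 0.00
      vertex 15.36 2.64 20.00
    endloop
  endfacet
  facet normal 0.3834 -0.9236 0.0000
    outer loop
      vertex 9.00 0.00 0.00
      vertex 15.36 2.64 20.00
      vertex 9.00 0.00 20.00
    endloop
  endfacet
  facet normal 0.9236 -0.3834 0.0000
    outer loop
      vertex 15.36 2.64 0.00
      vertex 18.00 9.00 0.00
      vertex 18.00 9.00 20.00
    endloop
  endfacet
  facet normal 0.9236 -0.3834 0.0000
    outer loop
      vertex 15.36 2.64 0.00
      vertex 18.00 9.00 20.00
      vertex 15.36 2.64 20.00
    endloop
  endfacet
endsolid part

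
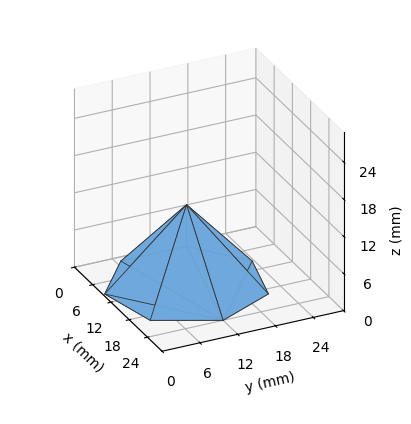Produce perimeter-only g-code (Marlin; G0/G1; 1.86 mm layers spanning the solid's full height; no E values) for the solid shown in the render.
Reading the render: the shape is a regular 7-sided pyramid, base circumscribed radius ≈ 12 mm, apex at z ≈ 13 mm (dimensions read to the nearest mm from the axis ticks). For the g-code, the solid's height is divided into equal slices at the stated Δz and each level perimeter traced with G1 moves after a G0 lift.

; perimeter-only toolpath
G21 ; units = mm
G90 ; absolute positioning
G28 ; home
; layer 1
G0 Z1.86
G0 X22.29 Y12.00
G1 X18.41 Y20.04
G1 X9.71 Y22.03
G1 X2.73 Y16.47
G1 X2.73 Y7.53
G1 X9.71 Y1.97
G1 X18.41 Y3.96
G1 X22.29 Y12.00
; layer 2
G0 Z3.71
G0 X20.57 Y12.00
G1 X17.34 Y18.70
G1 X10.09 Y20.36
G1 X4.28 Y15.72
G1 X4.28 Y8.28
G1 X10.09 Y3.64
G1 X17.34 Y5.30
G1 X20.57 Y12.00
; layer 3
G0 Z5.57
G0 X18.86 Y12.00
G1 X16.27 Y17.36
G1 X10.47 Y18.69
G1 X5.82 Y14.98
G1 X5.82 Y9.02
G1 X10.47 Y5.31
G1 X16.27 Y6.64
G1 X18.86 Y12.00
; layer 4
G0 Z7.43
G0 X17.14 Y12.00
G1 X15.21 Y16.02
G1 X10.86 Y17.01
G1 X7.37 Y14.23
G1 X7.37 Y9.77
G1 X10.86 Y6.99
G1 X15.21 Y7.98
G1 X17.14 Y12.00
; layer 5
G0 Z9.29
G0 X15.43 Y12.00
G1 X14.14 Y14.68
G1 X11.24 Y15.34
G1 X8.91 Y13.49
G1 X8.91 Y10.51
G1 X11.24 Y8.66
G1 X14.14 Y9.32
G1 X15.43 Y12.00
; layer 6
G0 Z11.14
G0 X13.71 Y12.00
G1 X13.07 Y13.34
G1 X11.62 Y13.67
G1 X10.46 Y12.74
G1 X10.46 Y11.26
G1 X11.62 Y10.33
G1 X13.07 Y10.66
G1 X13.71 Y12.00
M2 ; end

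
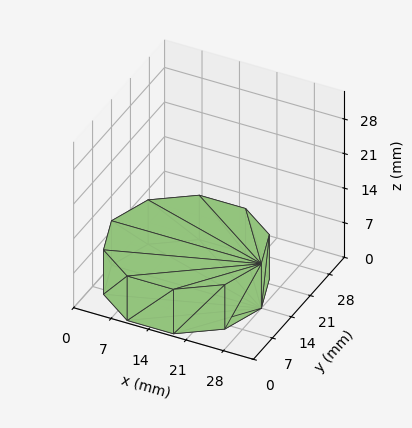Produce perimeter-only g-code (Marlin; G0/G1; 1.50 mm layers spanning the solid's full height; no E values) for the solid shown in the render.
Reading the render: the shape is a regular 10-sided prism (a cylinder approximated with 10 flat sides), circumscribed radius ≈ 14 mm, height ≈ 9 mm (dimensions read to the nearest mm from the axis ticks). For the g-code, the solid's height is divided into equal slices at the stated Δz and each level perimeter traced with G1 moves after a G0 lift.

; perimeter-only toolpath
G21 ; units = mm
G90 ; absolute positioning
G28 ; home
; layer 1
G0 Z1.50
G0 X28.00 Y14.00
G1 X25.33 Y22.23
G1 X18.33 Y27.31
G1 X9.67 Y27.31
G1 X2.67 Y22.23
G1 X0.00 Y14.00
G1 X2.67 Y5.77
G1 X9.67 Y0.69
G1 X18.33 Y0.69
G1 X25.33 Y5.77
G1 X28.00 Y14.00
; layer 2
G0 Z3.00
G0 X28.00 Y14.00
G1 X25.33 Y22.23
G1 X18.33 Y27.31
G1 X9.67 Y27.31
G1 X2.67 Y22.23
G1 X0.00 Y14.00
G1 X2.67 Y5.77
G1 X9.67 Y0.69
G1 X18.33 Y0.69
G1 X25.33 Y5.77
G1 X28.00 Y14.00
; layer 3
G0 Z4.50
G0 X28.00 Y14.00
G1 X25.33 Y22.23
G1 X18.33 Y27.31
G1 X9.67 Y27.31
G1 X2.67 Y22.23
G1 X0.00 Y14.00
G1 X2.67 Y5.77
G1 X9.67 Y0.69
G1 X18.33 Y0.69
G1 X25.33 Y5.77
G1 X28.00 Y14.00
; layer 4
G0 Z6.00
G0 X28.00 Y14.00
G1 X25.33 Y22.23
G1 X18.33 Y27.31
G1 X9.67 Y27.31
G1 X2.67 Y22.23
G1 X0.00 Y14.00
G1 X2.67 Y5.77
G1 X9.67 Y0.69
G1 X18.33 Y0.69
G1 X25.33 Y5.77
G1 X28.00 Y14.00
; layer 5
G0 Z7.50
G0 X28.00 Y14.00
G1 X25.33 Y22.23
G1 X18.33 Y27.31
G1 X9.67 Y27.31
G1 X2.67 Y22.23
G1 X0.00 Y14.00
G1 X2.67 Y5.77
G1 X9.67 Y0.69
G1 X18.33 Y0.69
G1 X25.33 Y5.77
G1 X28.00 Y14.00
; layer 6
G0 Z9.00
G0 X28.00 Y14.00
G1 X25.33 Y22.23
G1 X18.33 Y27.31
G1 X9.67 Y27.31
G1 X2.67 Y22.23
G1 X0.00 Y14.00
G1 X2.67 Y5.77
G1 X9.67 Y0.69
G1 X18.33 Y0.69
G1 X25.33 Y5.77
G1 X28.00 Y14.00
M2 ; end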